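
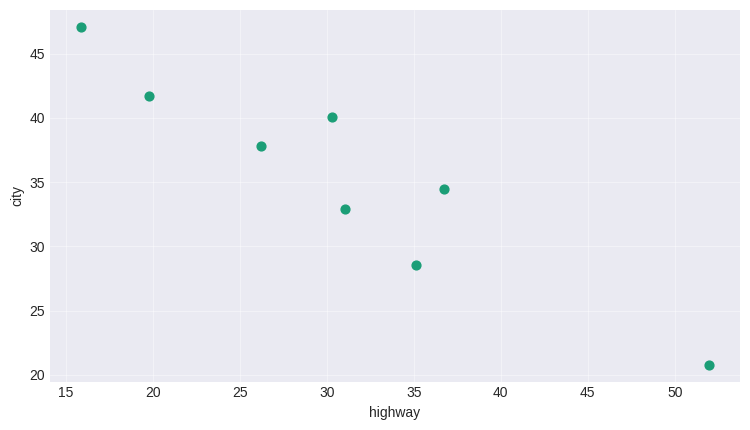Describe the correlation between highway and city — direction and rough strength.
negative, strong

Points are negatively correlated; strong (|r| ≈ 0.9).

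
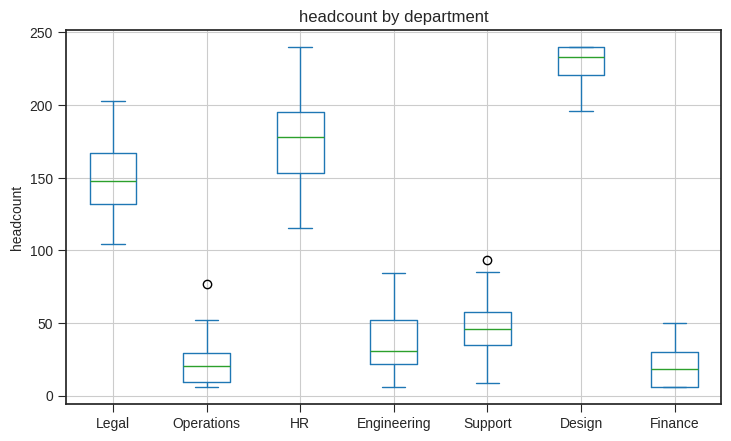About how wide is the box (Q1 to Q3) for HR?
Q3 ≈ 200, Q1 ≈ 160; IQR ≈ 40.

≈ 40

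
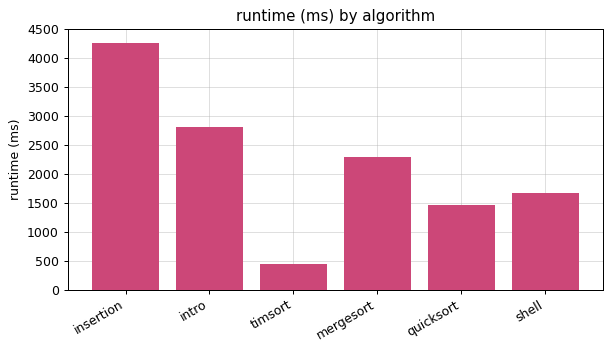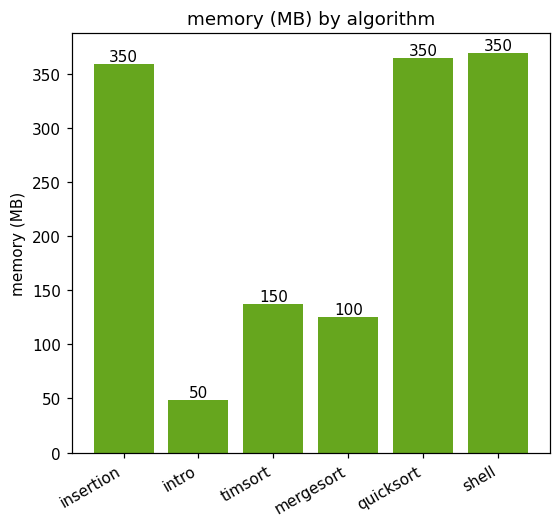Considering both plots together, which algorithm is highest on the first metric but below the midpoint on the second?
Chart 2 median memory (MB) ≈ 250; below-median algorithms: intro, timsort, mergesort. Among those, intro has the highest runtime (ms) (≈ 3000).

intro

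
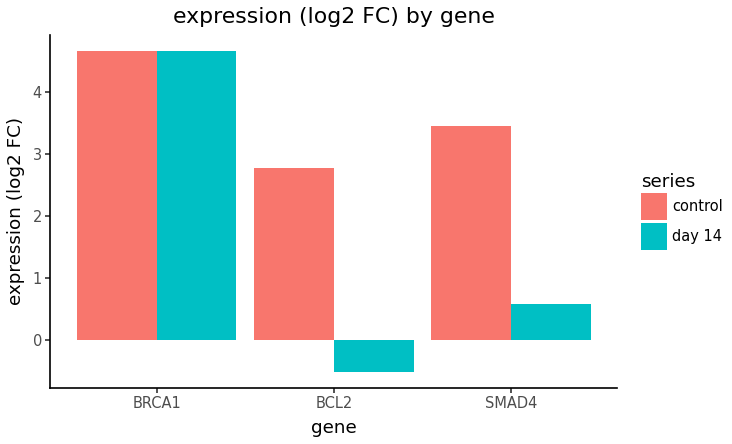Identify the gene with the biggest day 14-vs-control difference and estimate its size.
BCL2: day 14 ≈ -0.5, control ≈ 3.0 → gap ≈ 3.5. Next-largest (SMAD4) is only ≈ 3.0.

BCL2, ≈ 3.5 log2 FC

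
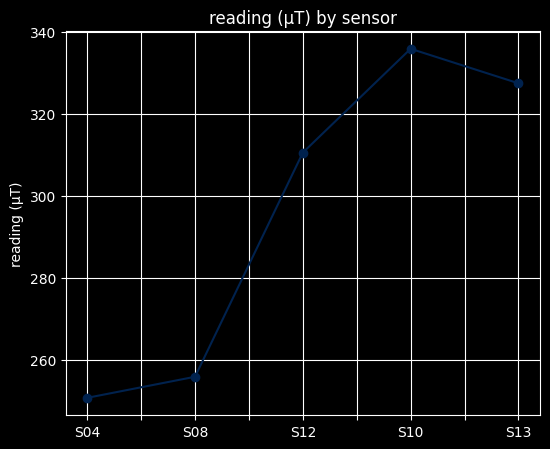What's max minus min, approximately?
Max S10 ≈ 340, min S04 ≈ 250; range ≈ 90.

≈ 90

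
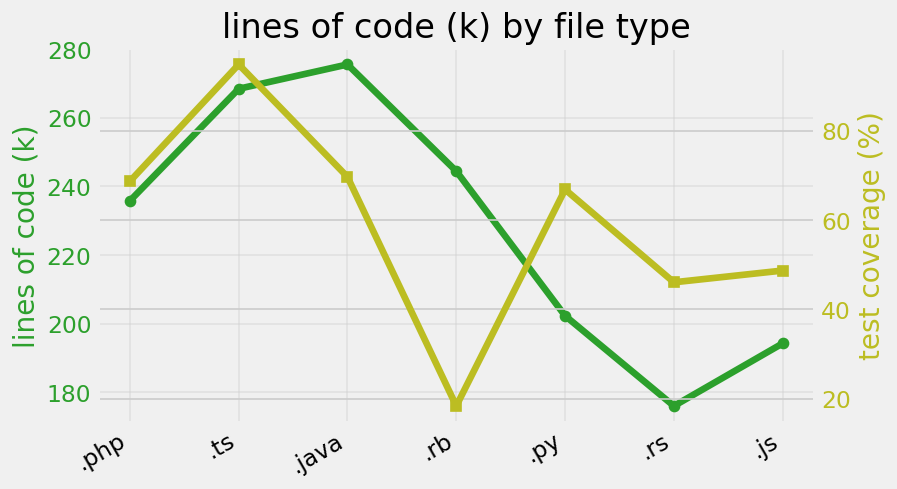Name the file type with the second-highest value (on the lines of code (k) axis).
.ts

Top 3 (on the lines of code (k) axis): .java ≈ 280, .ts ≈ 270, .rb ≈ 240.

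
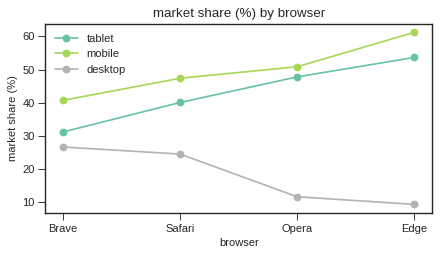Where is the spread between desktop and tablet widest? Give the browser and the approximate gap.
Edge: desktop ≈ 10, tablet ≈ 55 → gap ≈ 45. Next-largest (Opera) is only ≈ 40.

Edge, ≈ 45 %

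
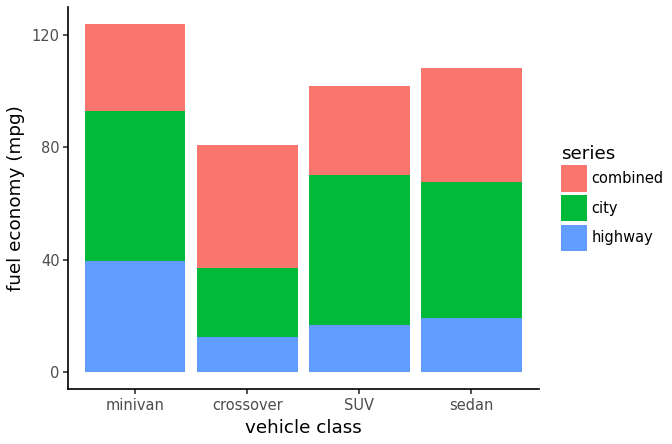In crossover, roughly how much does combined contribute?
≈ 40

combined top ≈ 80, bottom ≈ 40; segment ≈ 40.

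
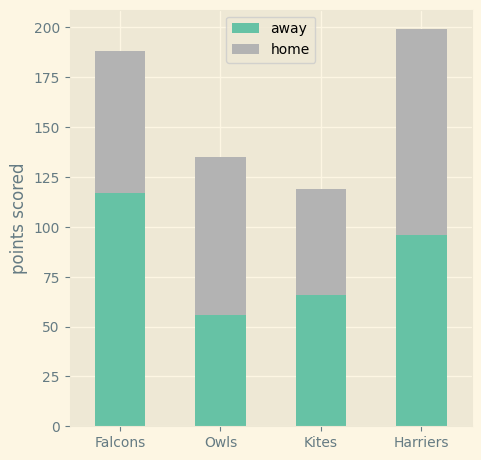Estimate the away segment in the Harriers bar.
away top ≈ 100, bottom ≈ 0; segment ≈ 100.

≈ 100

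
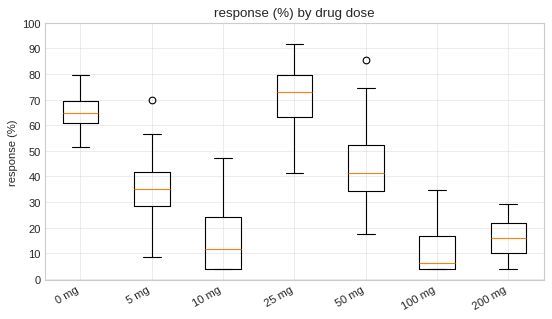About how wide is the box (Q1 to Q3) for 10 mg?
Q3 ≈ 20, Q1 ≈ 0; IQR ≈ 20.

≈ 20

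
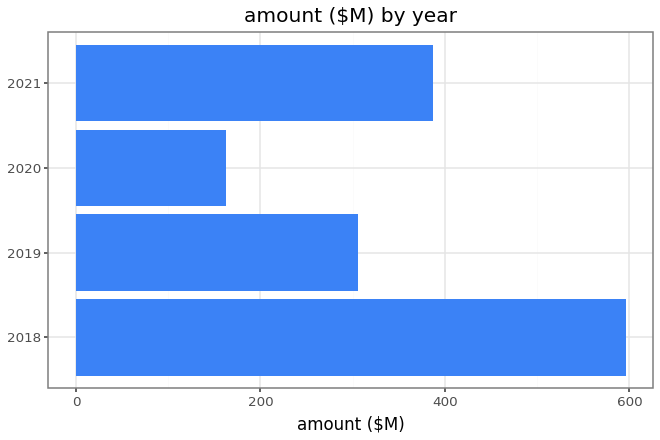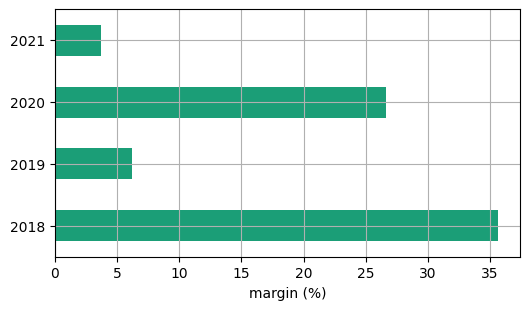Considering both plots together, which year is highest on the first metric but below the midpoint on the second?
Chart 2 median margin (%) ≈ 15; below-median years: 2019, 2021. Among those, 2021 has the highest amount ($M) (≈ 400).

2021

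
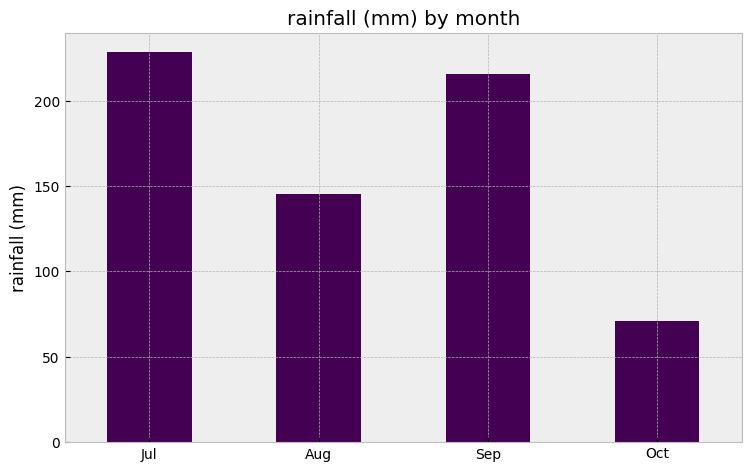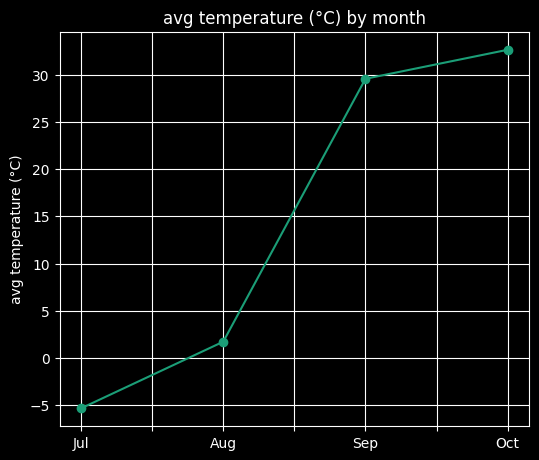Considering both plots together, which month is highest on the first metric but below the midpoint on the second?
Jul

Chart 2 median avg temperature (°C) ≈ 15; below-median months: Jul, Aug. Among those, Jul has the highest rainfall (mm) (≈ 225).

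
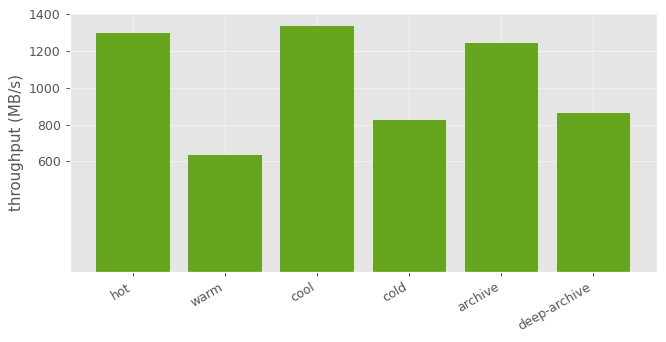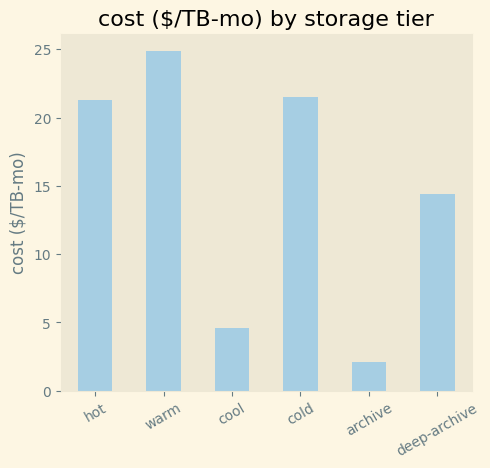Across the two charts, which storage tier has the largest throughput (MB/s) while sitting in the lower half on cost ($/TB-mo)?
Chart 2 median cost ($/TB-mo) ≈ 20; below-median storage tiers: cool, archive, deep-archive. Among those, cool has the highest throughput (MB/s) (≈ 1400).

cool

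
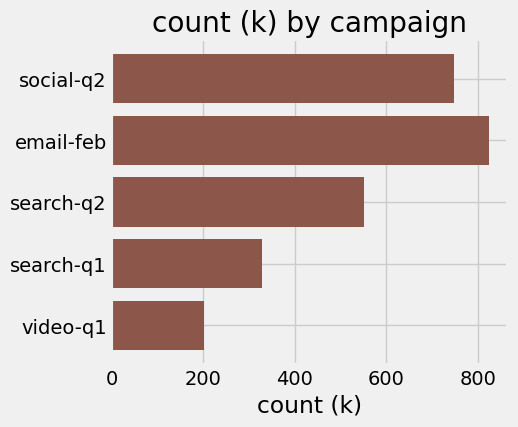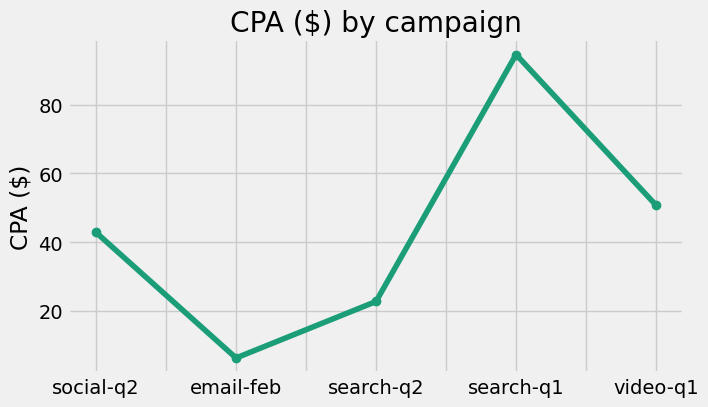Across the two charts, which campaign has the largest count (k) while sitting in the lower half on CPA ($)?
Chart 2 median CPA ($) ≈ 40; below-median campaigns: email-feb, search-q2. Among those, email-feb has the highest count (k) (≈ 800).

email-feb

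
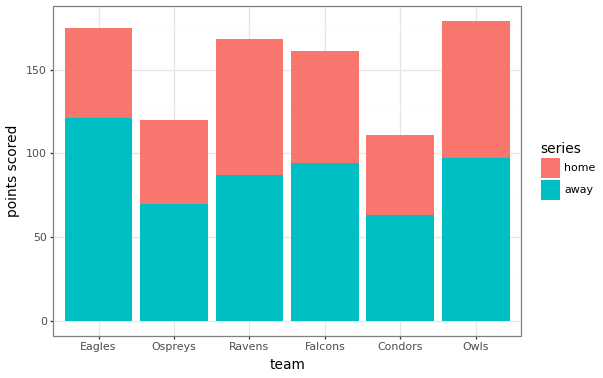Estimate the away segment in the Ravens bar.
≈ 80

away top ≈ 80, bottom ≈ 0; segment ≈ 80.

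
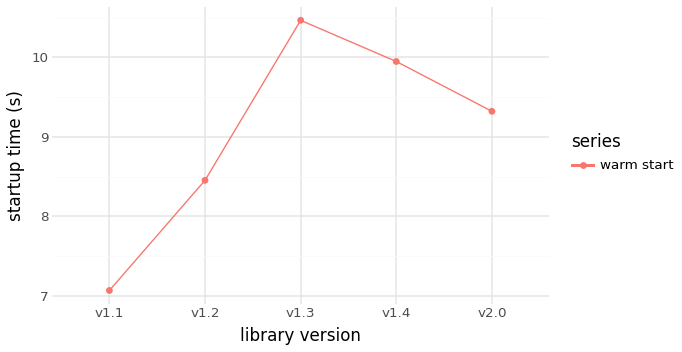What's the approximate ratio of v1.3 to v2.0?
v1.3 ≈ 10.5, v2.0 ≈ 9.5; 10.5/9.5 ≈ 1.11.

≈ 1.11×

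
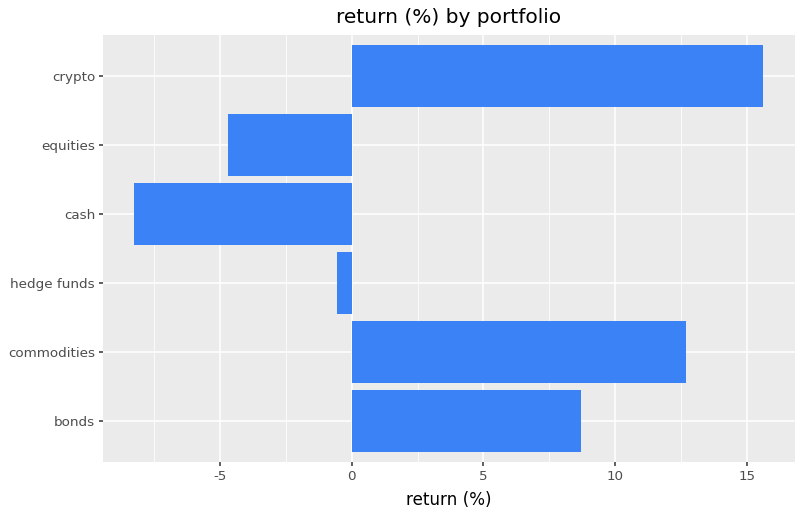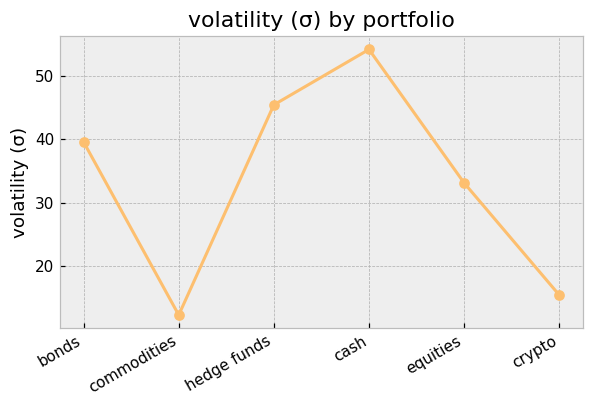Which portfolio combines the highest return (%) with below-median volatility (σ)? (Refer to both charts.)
Chart 2 median volatility (σ) ≈ 35; below-median portfolios: commodities, equities, crypto. Among those, crypto has the highest return (%) (≈ 16).

crypto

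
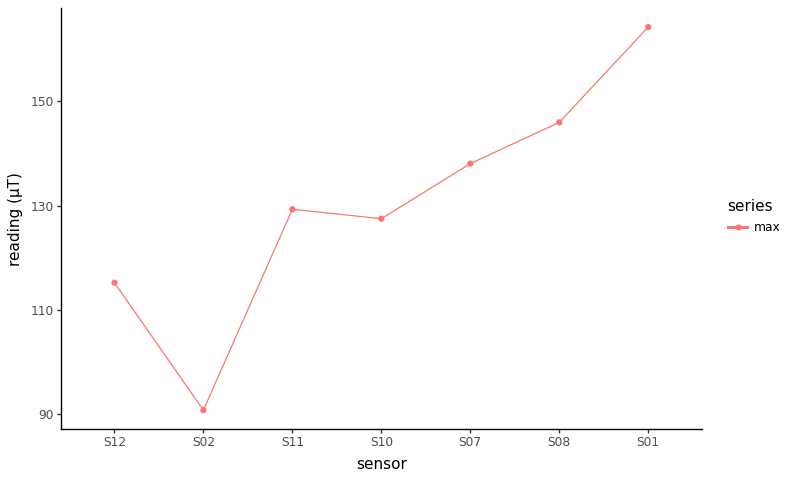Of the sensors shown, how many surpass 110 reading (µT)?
Above 110: S12, S11, S10, S07, S08, S01.

6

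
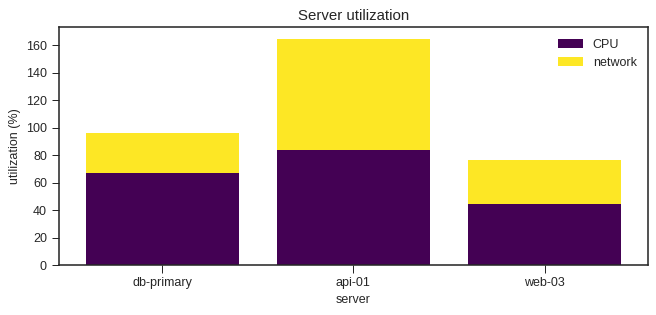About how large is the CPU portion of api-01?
CPU top ≈ 80, bottom ≈ 0; segment ≈ 80.

≈ 80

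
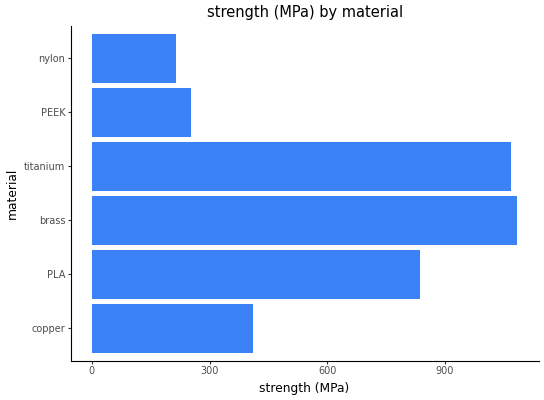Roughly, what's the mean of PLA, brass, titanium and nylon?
≈ 800

(800 + 1100 + 1100 + 200) / 4 ≈ 800.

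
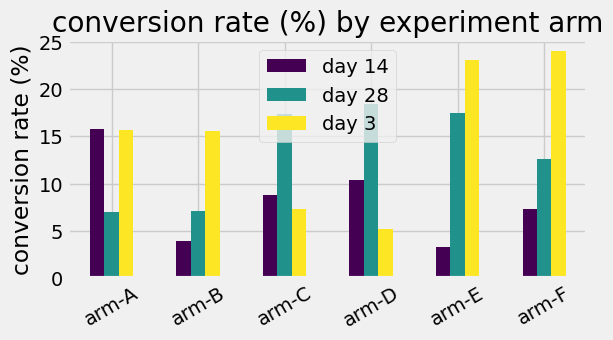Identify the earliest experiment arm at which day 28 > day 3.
arm-B: day 28 ≈ 8 vs day 3 ≈ 16 (not yet); arm-C: day 28 ≈ 18 vs day 3 ≈ 8 (first crossover).

arm-C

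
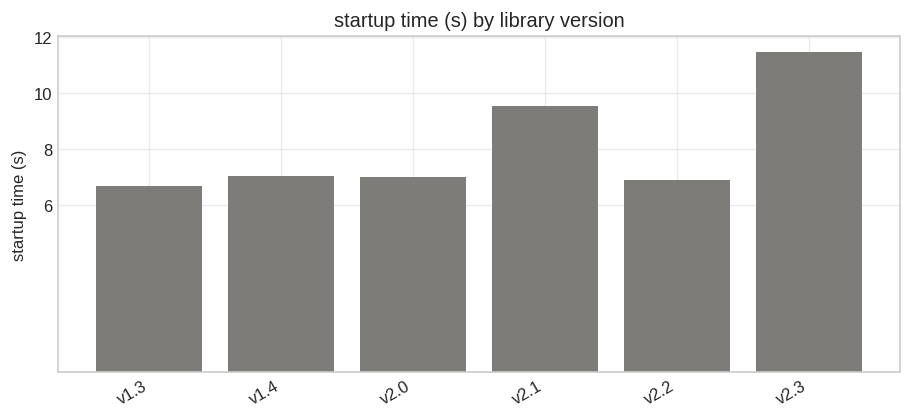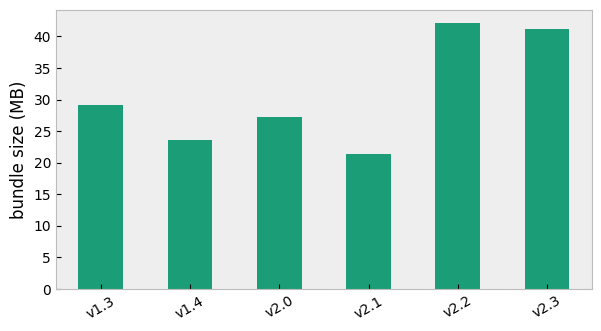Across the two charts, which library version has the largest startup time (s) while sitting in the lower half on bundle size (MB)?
Chart 2 median bundle size (MB) ≈ 30; below-median library versions: v1.4, v2.0, v2.1. Among those, v2.1 has the highest startup time (s) (≈ 10).

v2.1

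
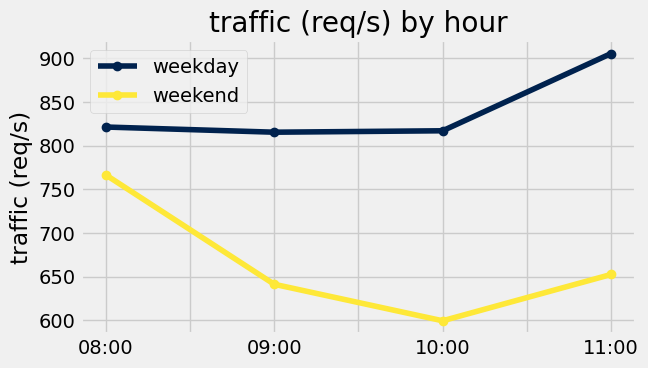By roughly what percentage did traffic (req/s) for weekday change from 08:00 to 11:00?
08:00 ≈ 800, 11:00 ≈ 900; (900 − 800) / 800 ≈ +12.5%.

≈ +12.5%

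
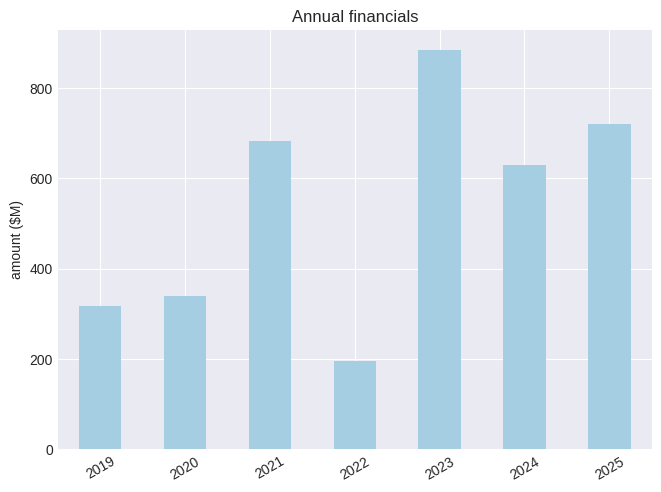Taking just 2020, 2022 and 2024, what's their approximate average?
(300 + 200 + 600) / 3 ≈ 367.

≈ 367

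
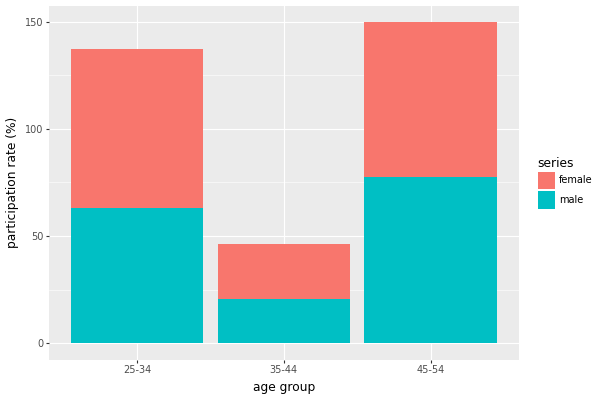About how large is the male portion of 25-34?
male top ≈ 60, bottom ≈ 0; segment ≈ 60.

≈ 60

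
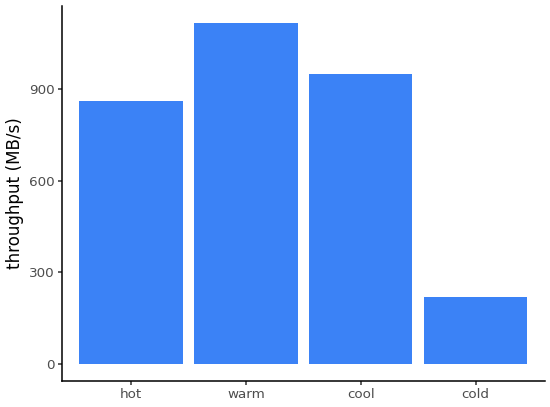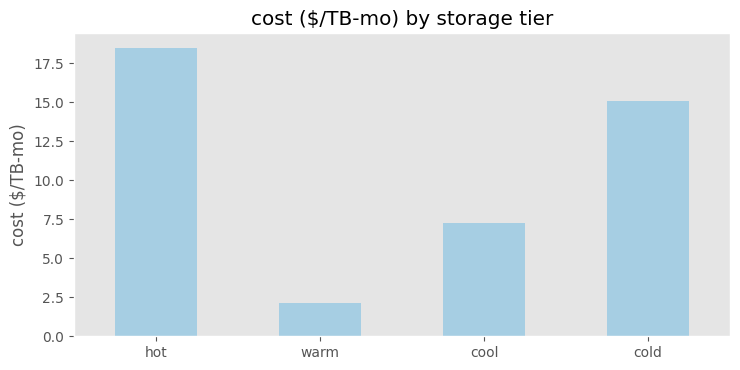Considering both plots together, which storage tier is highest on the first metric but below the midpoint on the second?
warm

Chart 2 median cost ($/TB-mo) ≈ 12; below-median storage tiers: warm, cool. Among those, warm has the highest throughput (MB/s) (≈ 1200).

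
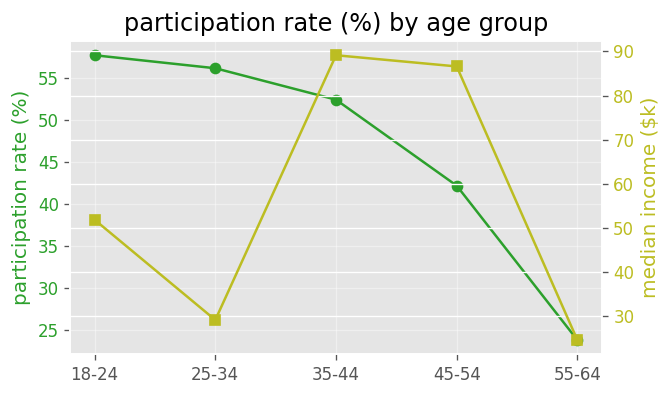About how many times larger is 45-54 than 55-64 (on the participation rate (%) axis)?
≈ 1.6×

45-54 ≈ 40, 55-64 ≈ 25; 40/25 ≈ 1.6.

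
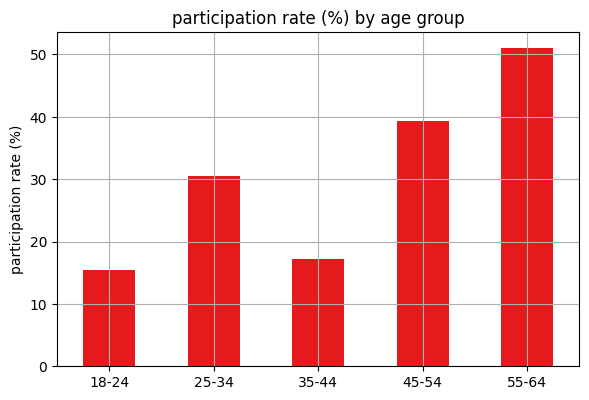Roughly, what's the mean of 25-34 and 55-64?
(30 + 50) / 2 ≈ 40.

≈ 40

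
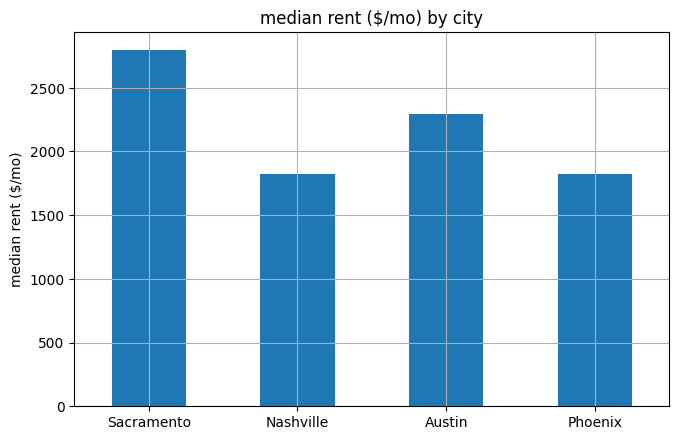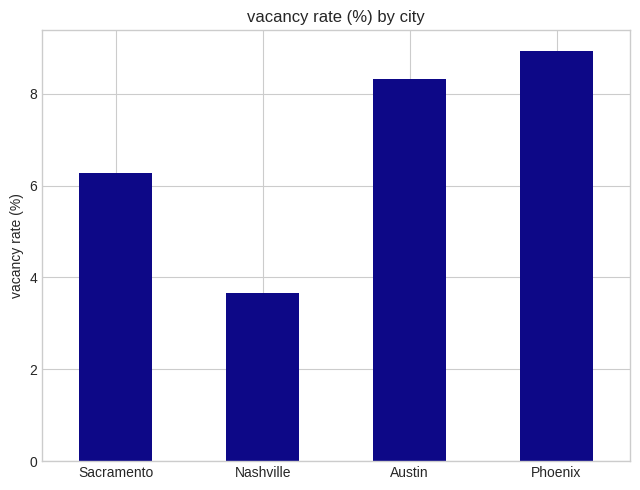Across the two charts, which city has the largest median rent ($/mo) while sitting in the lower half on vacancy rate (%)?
Sacramento

Chart 2 median vacancy rate (%) ≈ 7; below-median cities: Sacramento, Nashville. Among those, Sacramento has the highest median rent ($/mo) (≈ 3000).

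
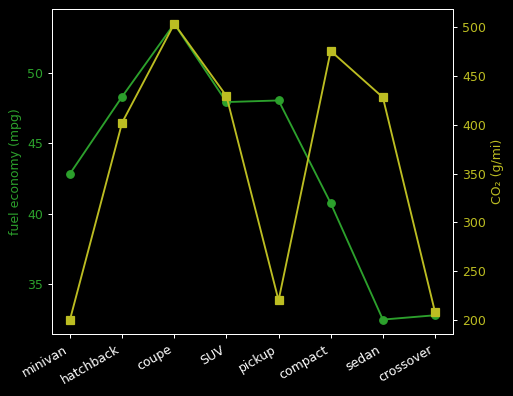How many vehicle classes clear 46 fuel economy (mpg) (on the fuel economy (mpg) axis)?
Above 46: hatchback, coupe, SUV, pickup.

4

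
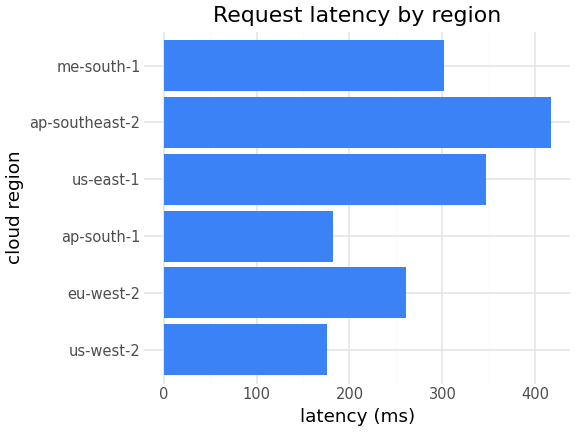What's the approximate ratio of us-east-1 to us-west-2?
us-east-1 ≈ 350, us-west-2 ≈ 200; 350/200 ≈ 1.75.

≈ 1.75×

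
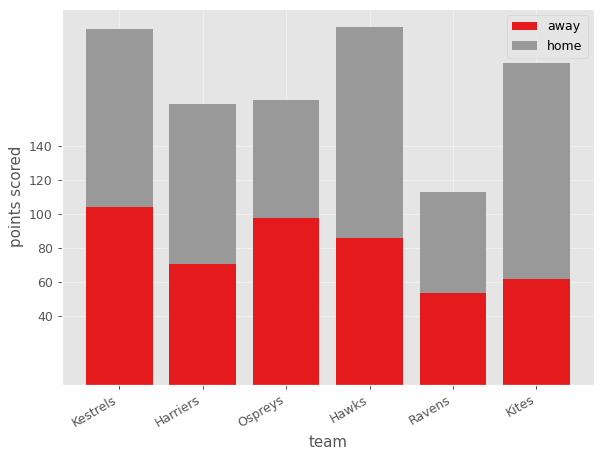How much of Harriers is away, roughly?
≈ 80

away top ≈ 80, bottom ≈ 0; segment ≈ 80.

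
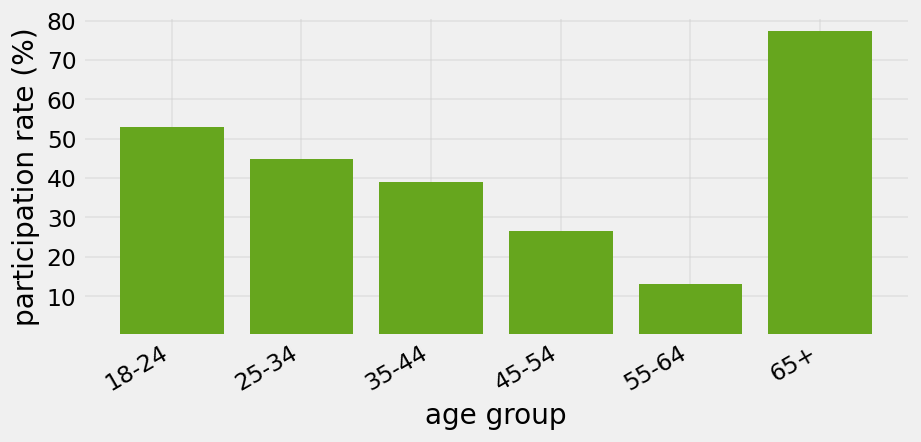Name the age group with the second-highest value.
18-24

Top 3: 65+ ≈ 80, 18-24 ≈ 50, 25-34 ≈ 40.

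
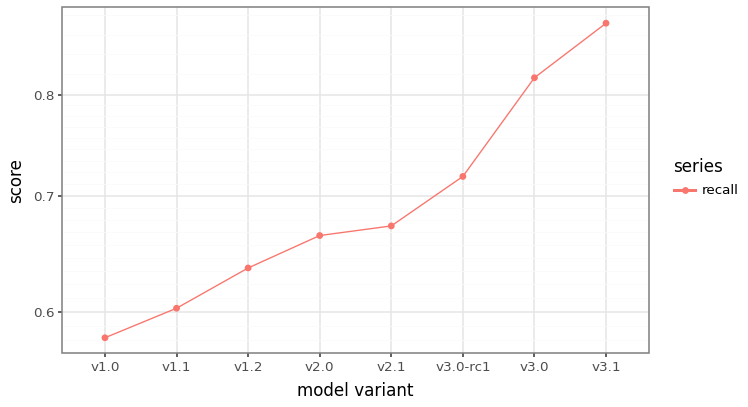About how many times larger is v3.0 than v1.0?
≈ 1.33×

v3.0 ≈ 0.80, v1.0 ≈ 0.60; 0.80/0.60 ≈ 1.33.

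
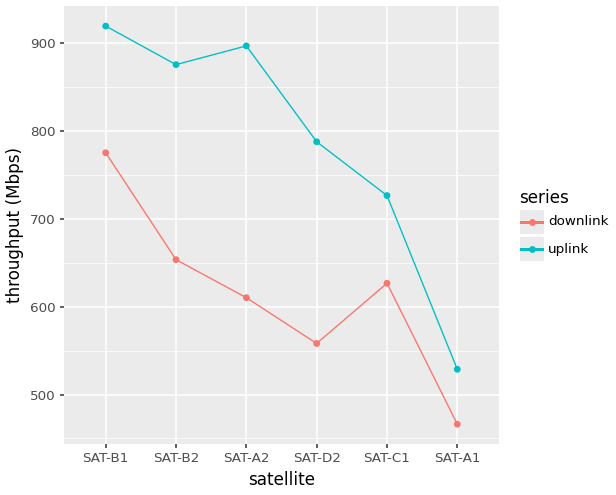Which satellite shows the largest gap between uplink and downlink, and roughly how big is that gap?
SAT-A2, ≈ 300 Mbps

SAT-A2: uplink ≈ 900, downlink ≈ 600 → gap ≈ 300. Next-largest (SAT-D2) is only ≈ 250.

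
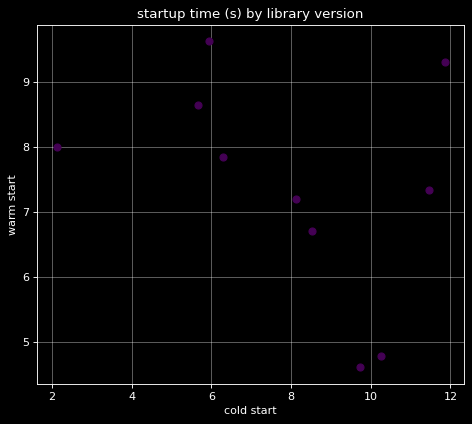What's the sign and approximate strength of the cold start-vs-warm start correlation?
negative, weak

Points are negatively correlated; weak (|r| ≈ 0.3).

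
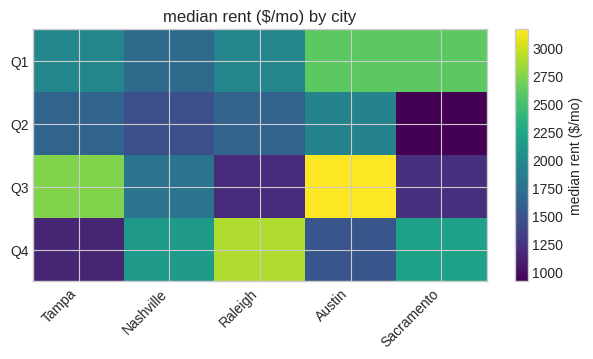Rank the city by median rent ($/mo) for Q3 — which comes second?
Top 3 for Q3: Austin ≈ 3200, Tampa ≈ 2800, Nashville ≈ 1800.

Tampa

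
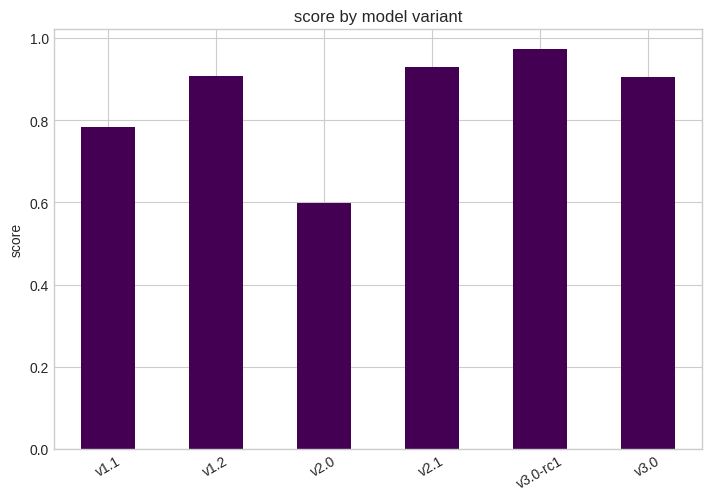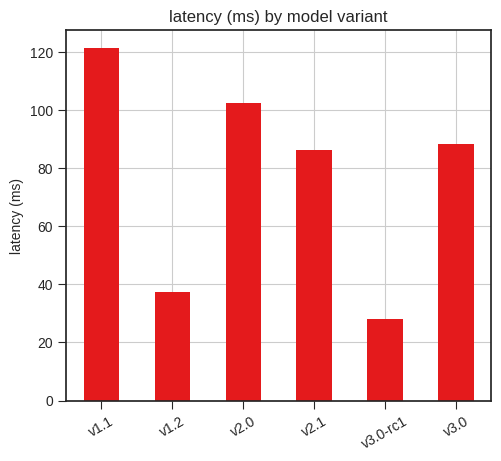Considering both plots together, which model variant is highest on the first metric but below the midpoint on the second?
v3.0-rc1

Chart 2 median latency (ms) ≈ 80; below-median model variants: v1.2, v2.1, v3.0-rc1. Among those, v3.0-rc1 has the highest score (≈ 1).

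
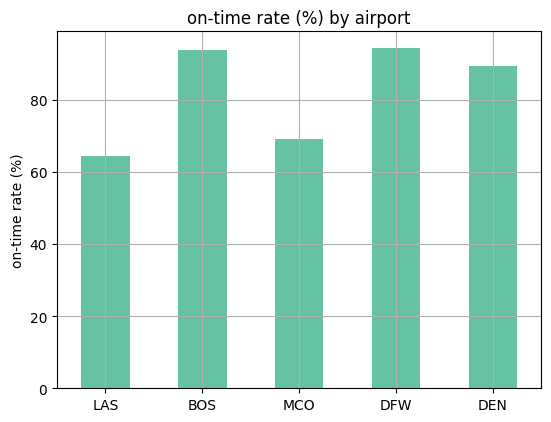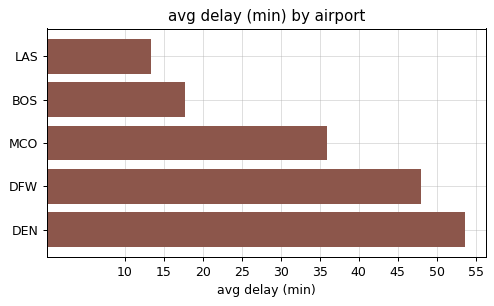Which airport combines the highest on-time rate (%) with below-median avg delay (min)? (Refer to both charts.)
Chart 2 median avg delay (min) ≈ 35; below-median airports: LAS, BOS. Among those, BOS has the highest on-time rate (%) (≈ 90).

BOS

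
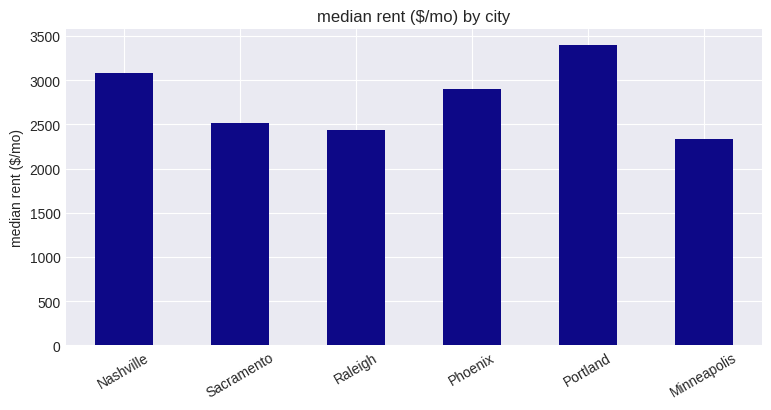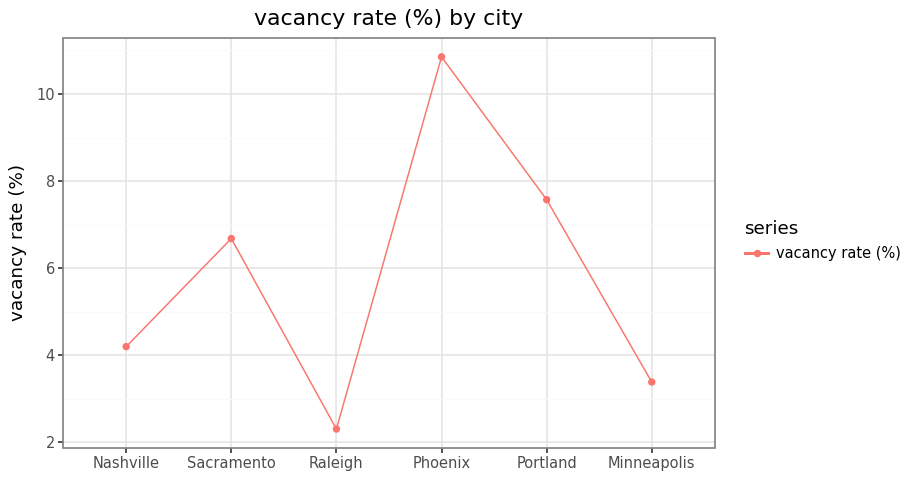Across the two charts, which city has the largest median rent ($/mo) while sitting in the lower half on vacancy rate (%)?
Chart 2 median vacancy rate (%) ≈ 5; below-median cities: Nashville, Raleigh, Minneapolis. Among those, Nashville has the highest median rent ($/mo) (≈ 3000).

Nashville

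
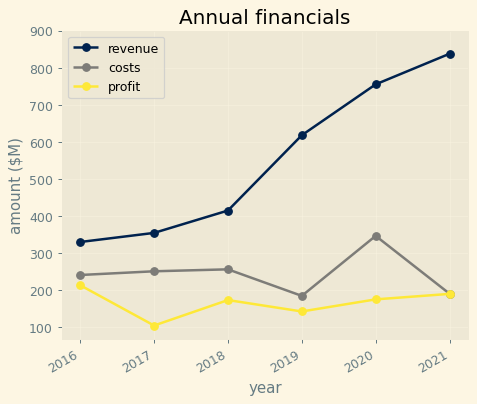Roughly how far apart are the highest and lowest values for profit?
Max 2016 ≈ 200, min 2017 ≈ 100; range ≈ 100.

≈ 100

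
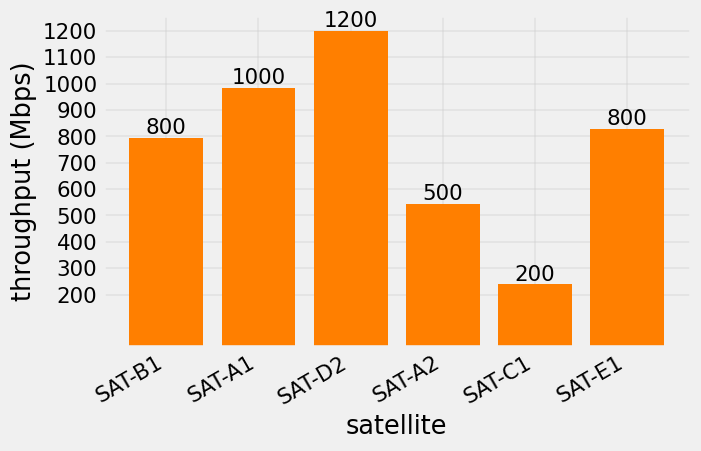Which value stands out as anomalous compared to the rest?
SAT-C1 ≈ 200; the rest sit between ≈ 500 and ≈ 1200.

SAT-C1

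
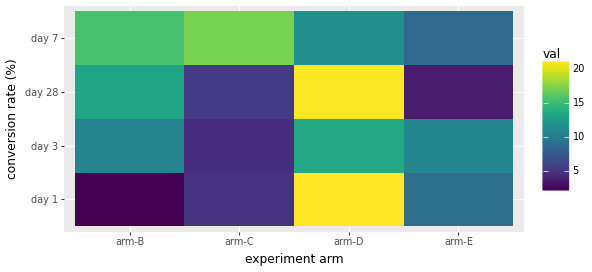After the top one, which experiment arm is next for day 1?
Top 3 for day 1: arm-D ≈ 22, arm-E ≈ 8, arm-C ≈ 6.

arm-E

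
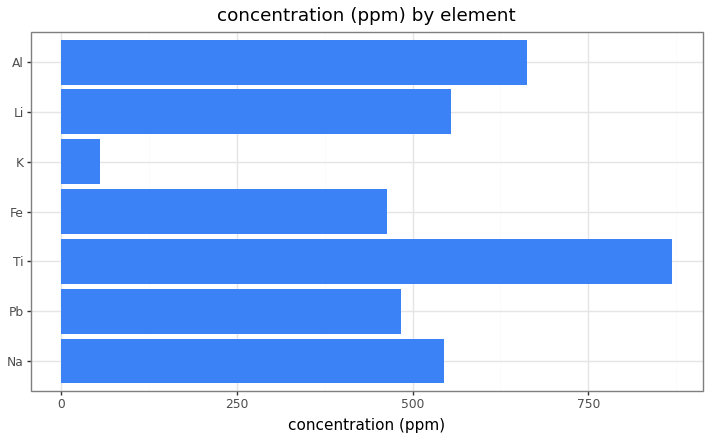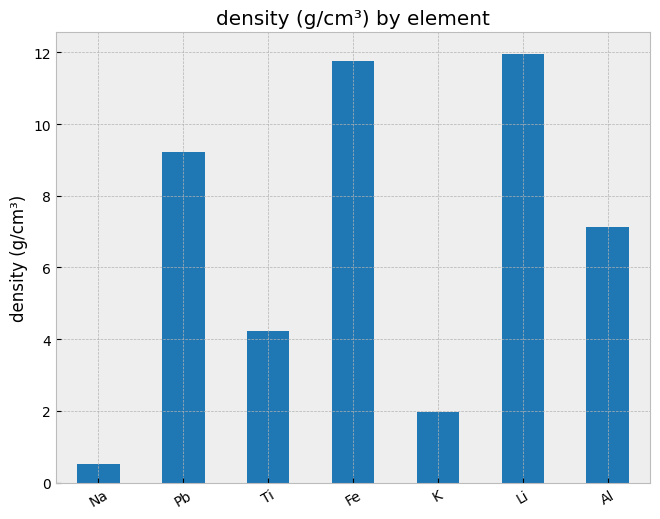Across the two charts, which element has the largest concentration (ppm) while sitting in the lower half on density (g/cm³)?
Ti

Chart 2 median density (g/cm³) ≈ 8; below-median elements: Na, Ti, K. Among those, Ti has the highest concentration (ppm) (≈ 900).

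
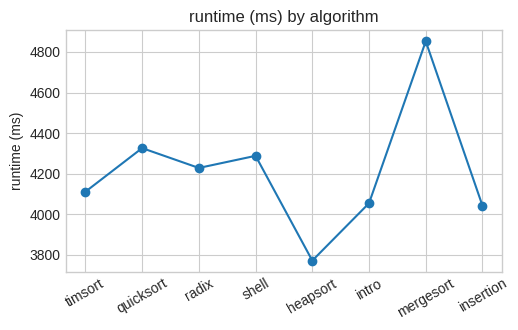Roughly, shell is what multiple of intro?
≈ 1.05×

shell ≈ 4300, intro ≈ 4100; 4300/4100 ≈ 1.05.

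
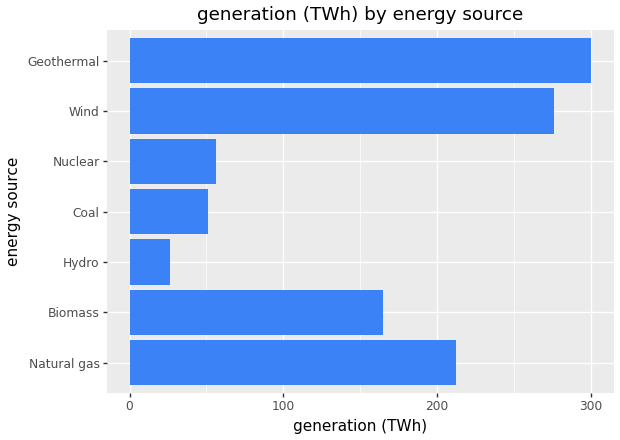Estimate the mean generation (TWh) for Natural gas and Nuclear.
(200 + 50) / 2 ≈ 125.

≈ 125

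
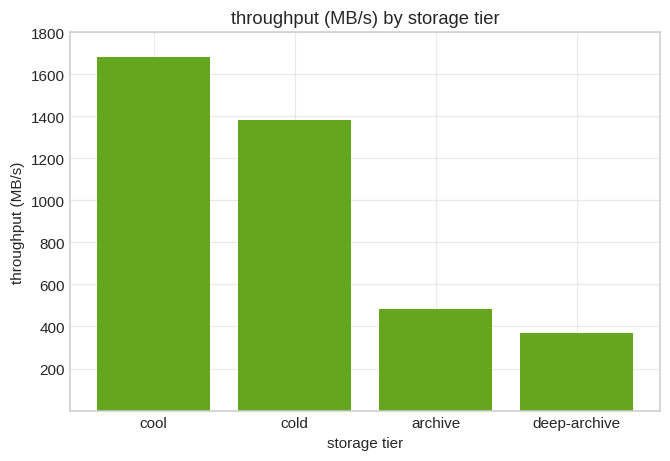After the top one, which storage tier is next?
cold

Top 3: cool ≈ 1600, cold ≈ 1400, archive ≈ 400.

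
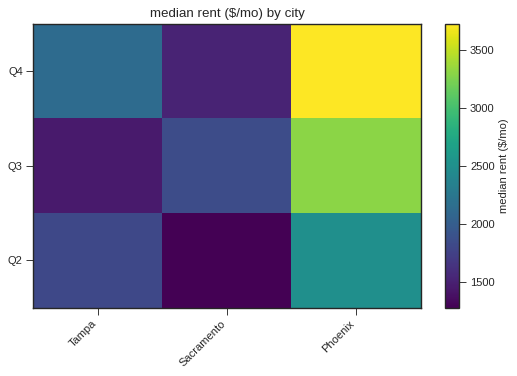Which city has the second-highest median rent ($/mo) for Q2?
Top 3 for Q2: Phoenix ≈ 2500, Tampa ≈ 2000, Sacramento ≈ 1500.

Tampa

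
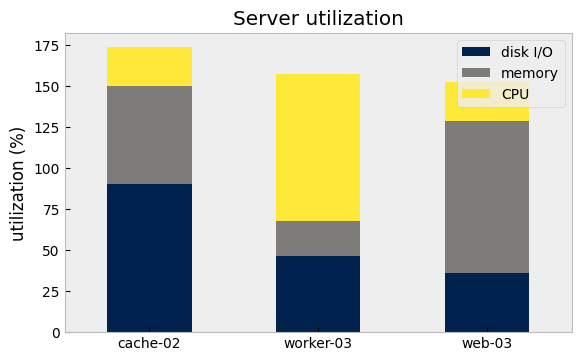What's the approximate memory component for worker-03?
memory top ≈ 60, bottom ≈ 40; segment ≈ 20.

≈ 20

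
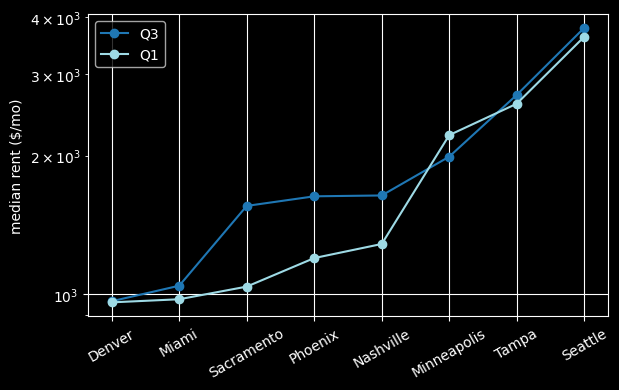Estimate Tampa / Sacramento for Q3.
Tampa ≈ 2500, Sacramento ≈ 1500; 2500/1500 ≈ 1.67.

≈ 1.67×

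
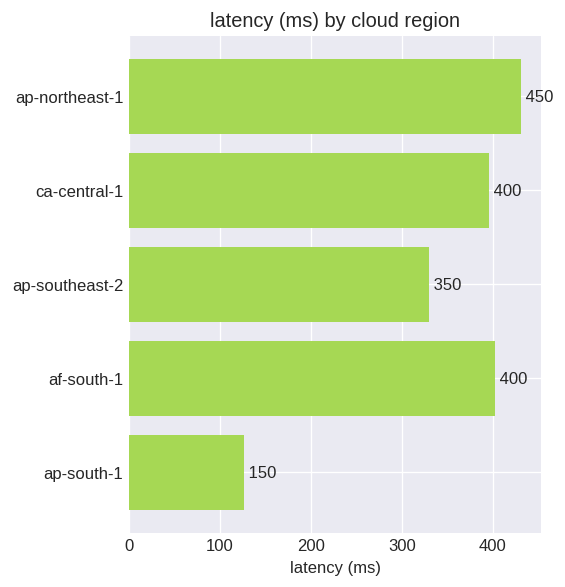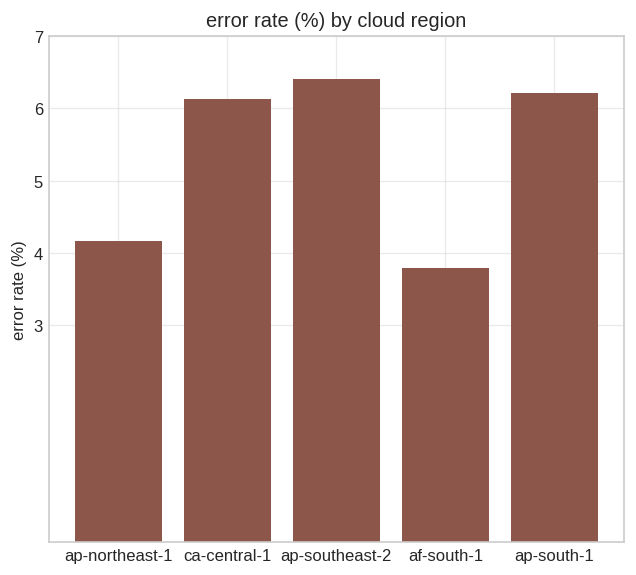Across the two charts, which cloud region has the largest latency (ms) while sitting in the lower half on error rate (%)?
ap-northeast-1

Chart 2 median error rate (%) ≈ 6; below-median cloud regions: ap-northeast-1, af-south-1. Among those, ap-northeast-1 has the highest latency (ms) (≈ 450).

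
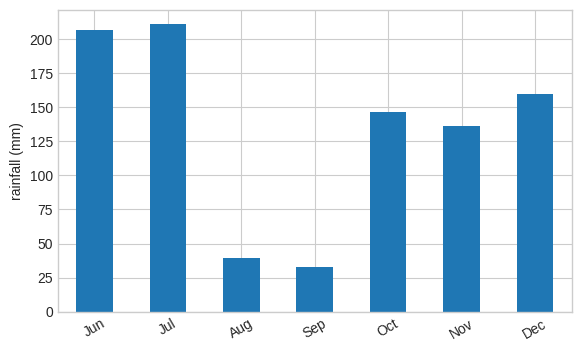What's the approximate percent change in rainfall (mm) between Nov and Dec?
Nov ≈ 140, Dec ≈ 160; (160 − 140) / 140 ≈ +14.3%.

≈ +14.3%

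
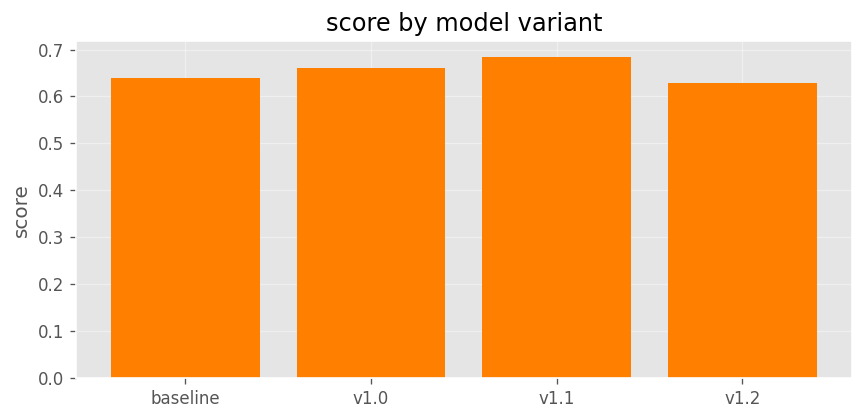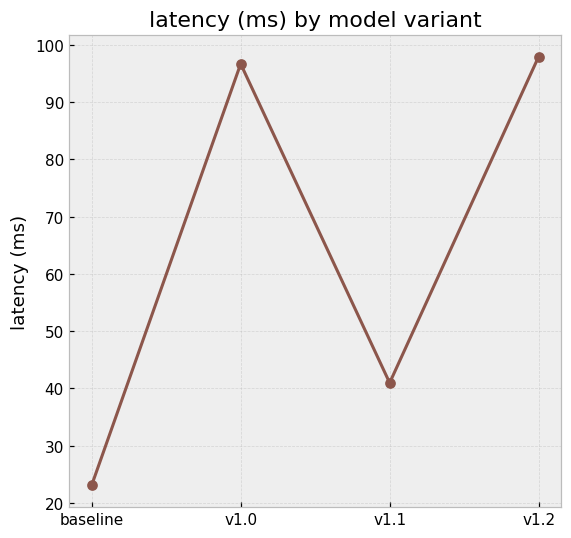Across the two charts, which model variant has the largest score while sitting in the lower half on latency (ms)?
Chart 2 median latency (ms) ≈ 70; below-median model variants: baseline, v1.1. Among those, v1.1 has the highest score (≈ 0.7).

v1.1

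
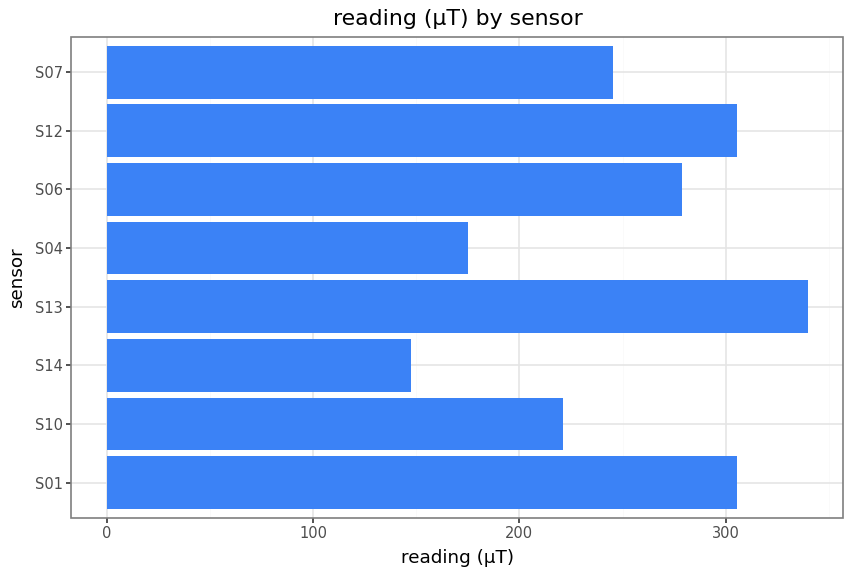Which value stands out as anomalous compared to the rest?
S14 ≈ 150; the rest sit between ≈ 200 and ≈ 350.

S14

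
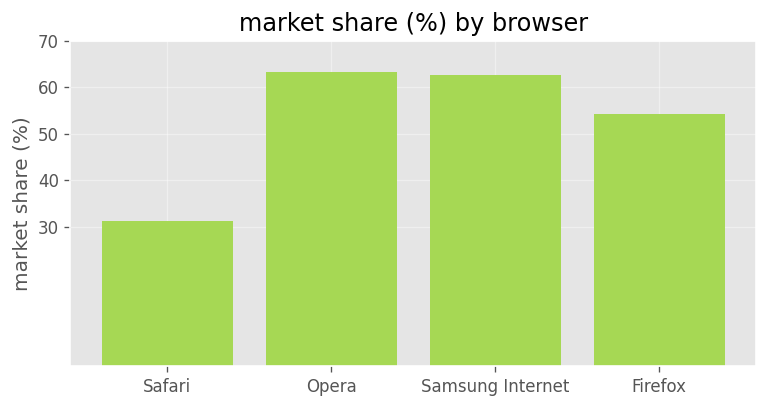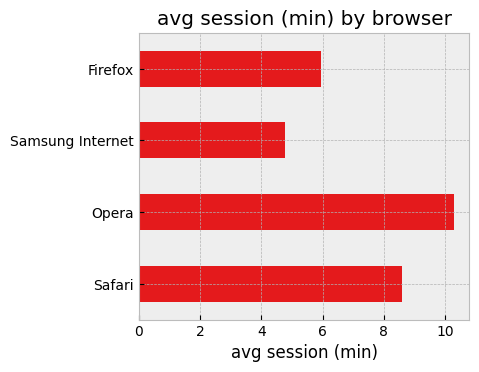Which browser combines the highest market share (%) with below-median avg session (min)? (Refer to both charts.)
Chart 2 median avg session (min) ≈ 7; below-median browsers: Samsung Internet, Firefox. Among those, Samsung Internet has the highest market share (%) (≈ 60).

Samsung Internet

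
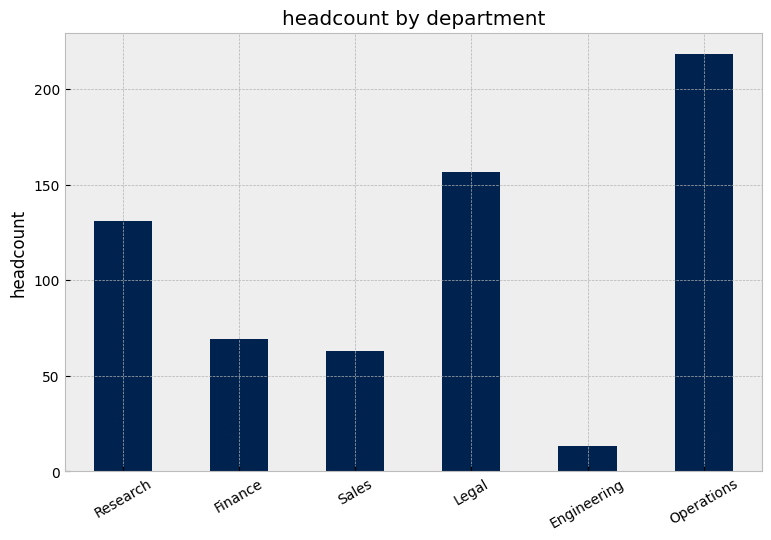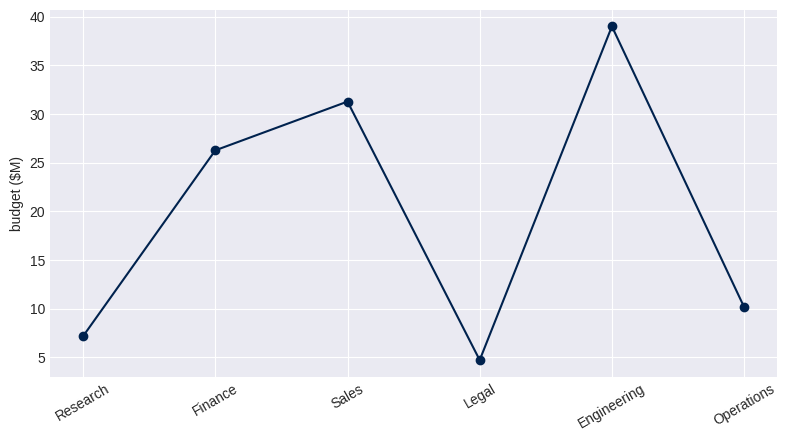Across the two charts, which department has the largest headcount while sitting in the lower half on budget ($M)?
Chart 2 median budget ($M) ≈ 20; below-median departments: Research, Legal, Operations. Among those, Operations has the highest headcount (≈ 225).

Operations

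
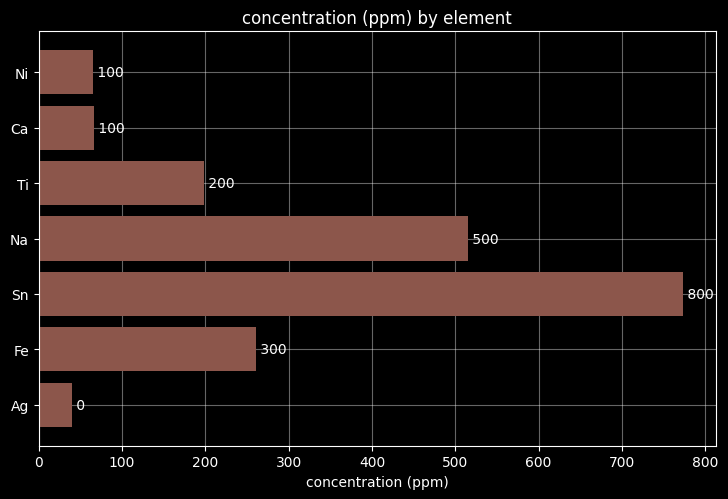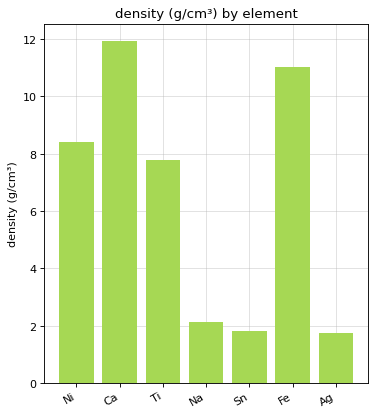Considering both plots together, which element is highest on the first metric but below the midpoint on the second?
Sn

Chart 2 median density (g/cm³) ≈ 8; below-median elements: Na, Sn, Ag. Among those, Sn has the highest concentration (ppm) (≈ 800).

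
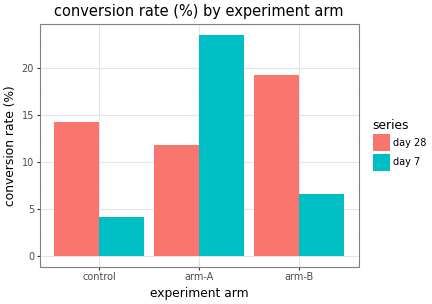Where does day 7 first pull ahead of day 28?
control: day 7 ≈ 4 vs day 28 ≈ 14 (not yet); arm-A: day 7 ≈ 24 vs day 28 ≈ 12 (first crossover).

arm-A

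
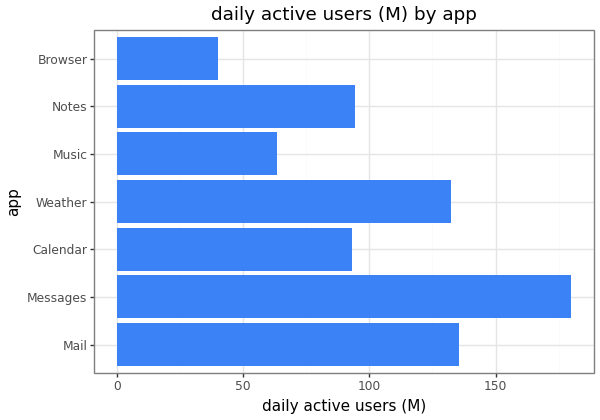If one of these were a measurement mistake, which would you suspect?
Messages

Messages ≈ 180; the rest sit between ≈ 40 and ≈ 140.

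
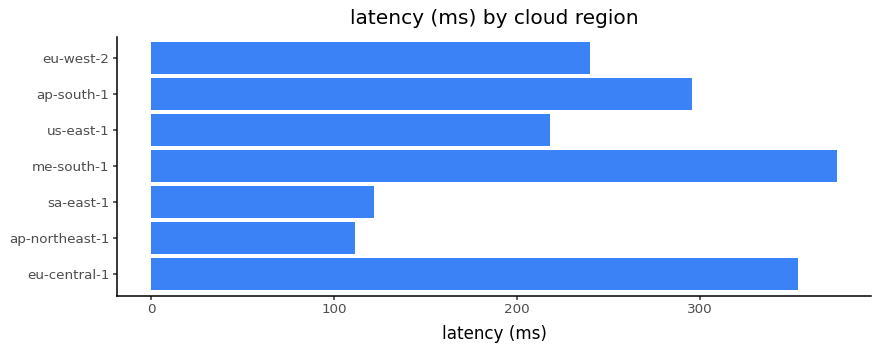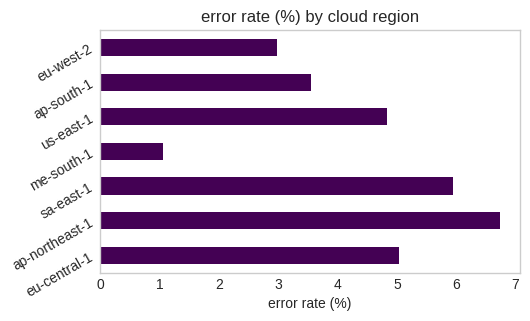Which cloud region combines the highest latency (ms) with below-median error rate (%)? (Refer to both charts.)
me-south-1

Chart 2 median error rate (%) ≈ 5; below-median cloud regions: me-south-1, ap-south-1, eu-west-2. Among those, me-south-1 has the highest latency (ms) (≈ 400).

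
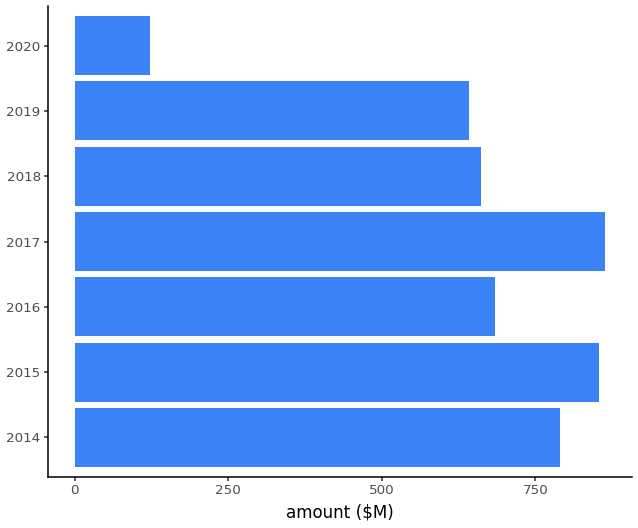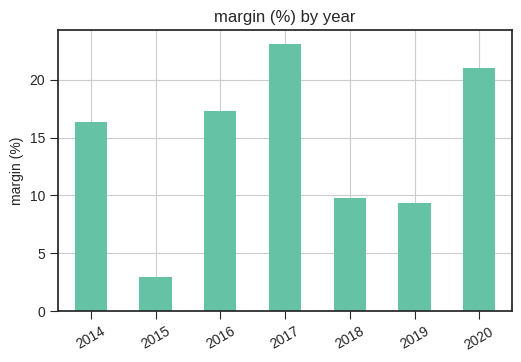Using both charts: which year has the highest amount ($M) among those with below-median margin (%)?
Chart 2 median margin (%) ≈ 15; below-median years: 2015, 2018, 2019. Among those, 2015 has the highest amount ($M) (≈ 900).

2015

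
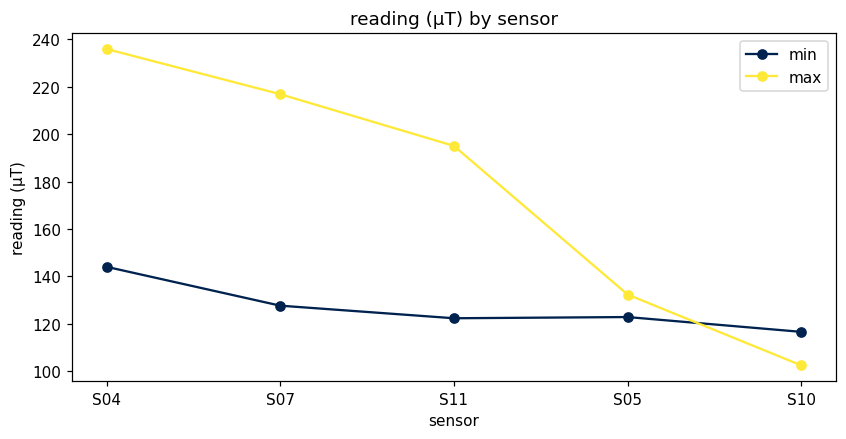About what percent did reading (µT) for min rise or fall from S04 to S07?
S04 ≈ 140, S07 ≈ 120; (120 − 140) / 140 ≈ -14.3%.

≈ -14.3%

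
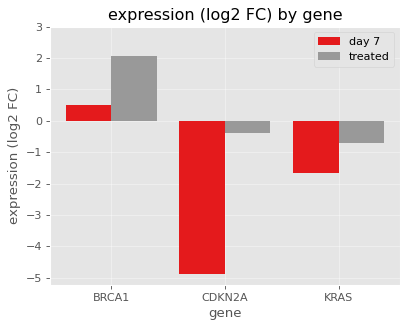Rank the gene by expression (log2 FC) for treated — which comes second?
CDKN2A

Top 3 for treated: BRCA1 ≈ 2, CDKN2A ≈ 0, KRAS ≈ -1.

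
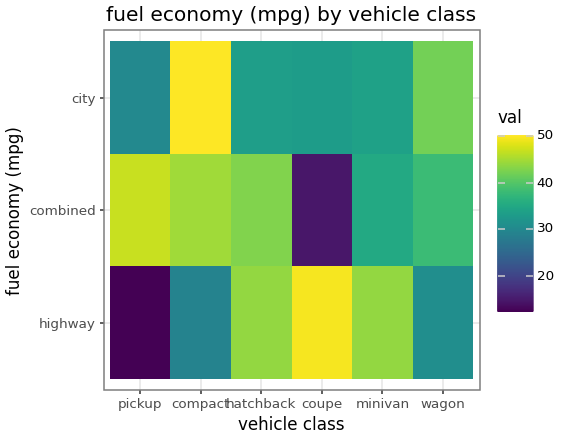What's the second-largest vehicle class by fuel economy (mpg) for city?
Top 3 for city: compact ≈ 50, wagon ≈ 40, minivan ≈ 35.

wagon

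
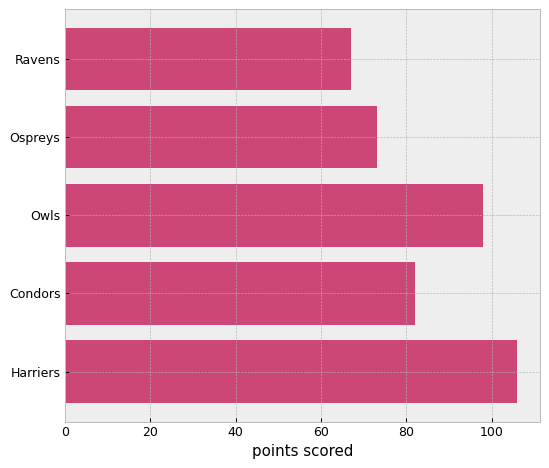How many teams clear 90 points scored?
2

Above 90: Owls, Harriers.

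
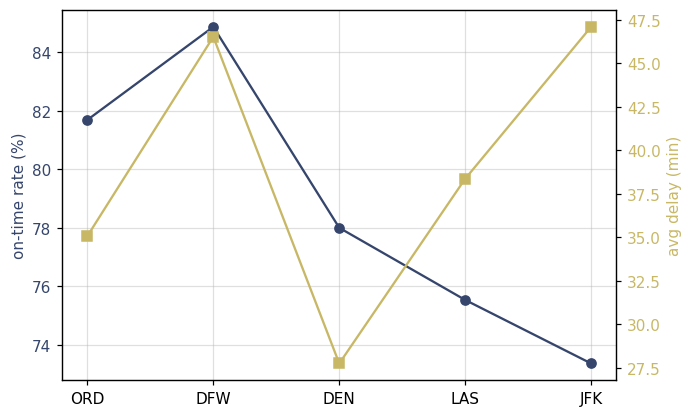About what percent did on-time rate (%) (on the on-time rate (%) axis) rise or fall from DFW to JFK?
DFW ≈ 85, JFK ≈ 73; (73 − 85) / 85 ≈ -14.1%.

≈ -14.1%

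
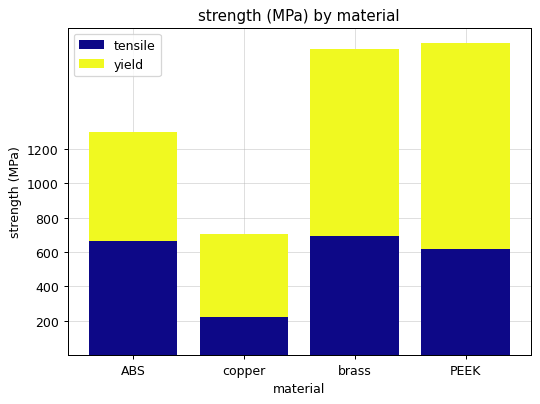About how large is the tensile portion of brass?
tensile top ≈ 600, bottom ≈ 0; segment ≈ 600.

≈ 600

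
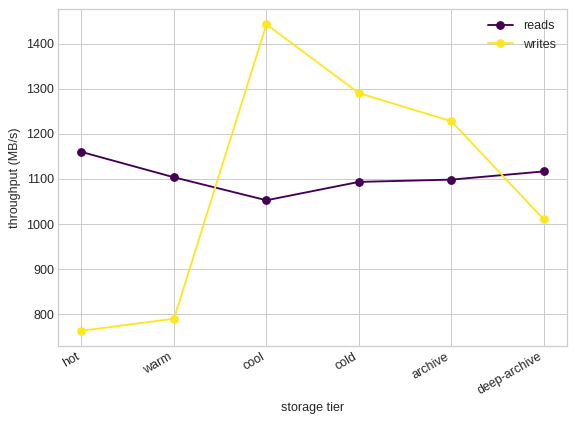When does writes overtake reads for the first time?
warm: writes ≈ 800 vs reads ≈ 1100 (not yet); cool: writes ≈ 1400 vs reads ≈ 1100 (first crossover).

cool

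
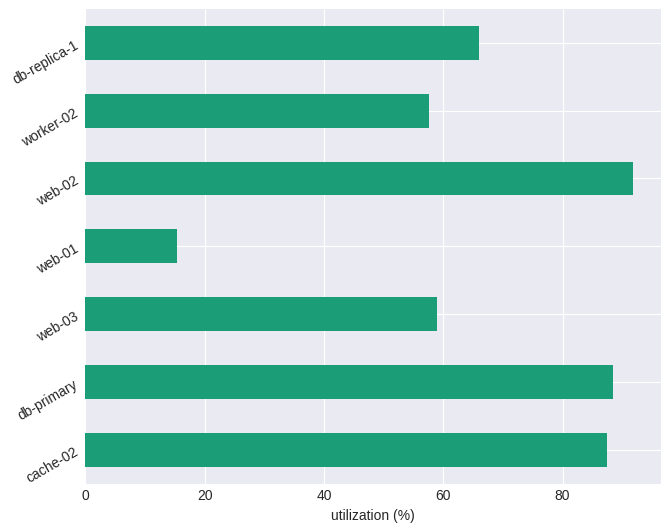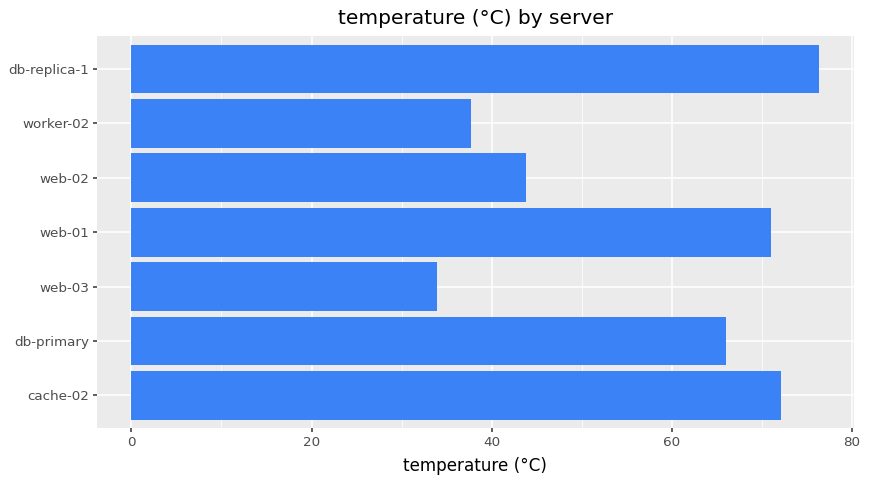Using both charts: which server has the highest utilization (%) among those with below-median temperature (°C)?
Chart 2 median temperature (°C) ≈ 70; below-median servers: web-03, web-02, worker-02. Among those, web-02 has the highest utilization (%) (≈ 90).

web-02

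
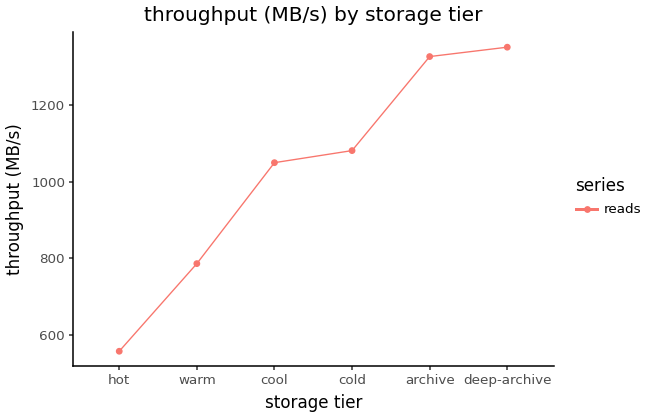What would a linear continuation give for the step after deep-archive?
≈ 1550

Last three: 1100, 1300, 1400 → slope ≈ 150/step → next ≈ 1550.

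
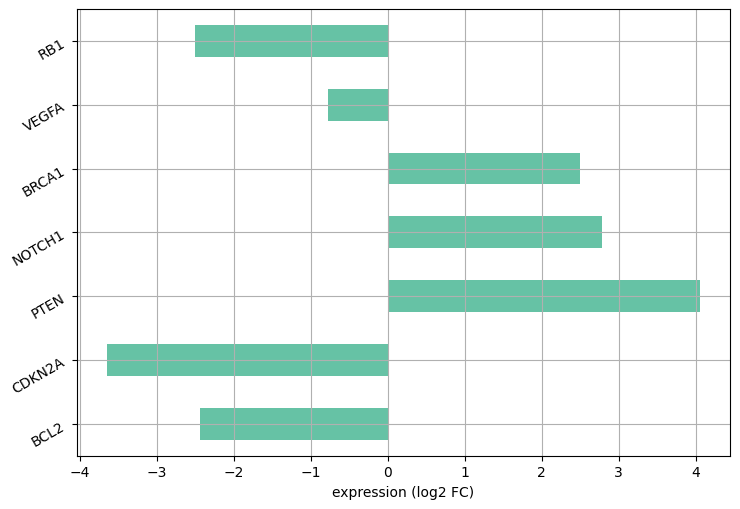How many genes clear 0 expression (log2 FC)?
Above 0: PTEN, NOTCH1, BRCA1.

3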